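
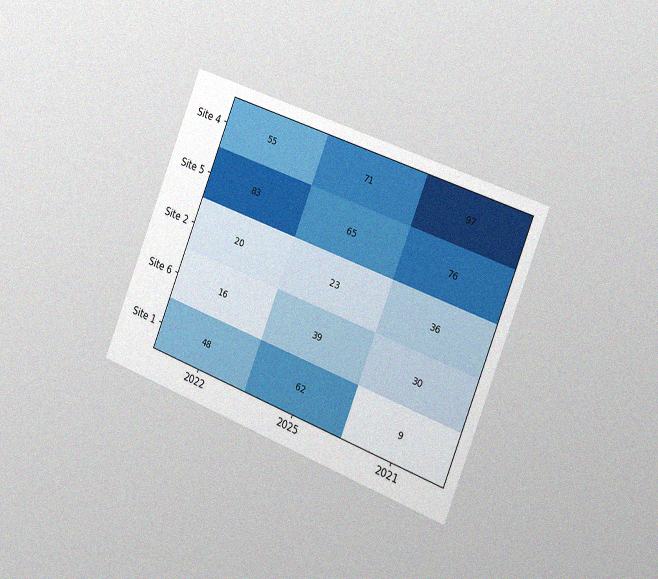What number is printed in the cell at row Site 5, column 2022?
83

The chart is tilted about 22° clockwise and viewed slightly from the right, with some photo noise. The (Site 5, 2022) cell reads 83.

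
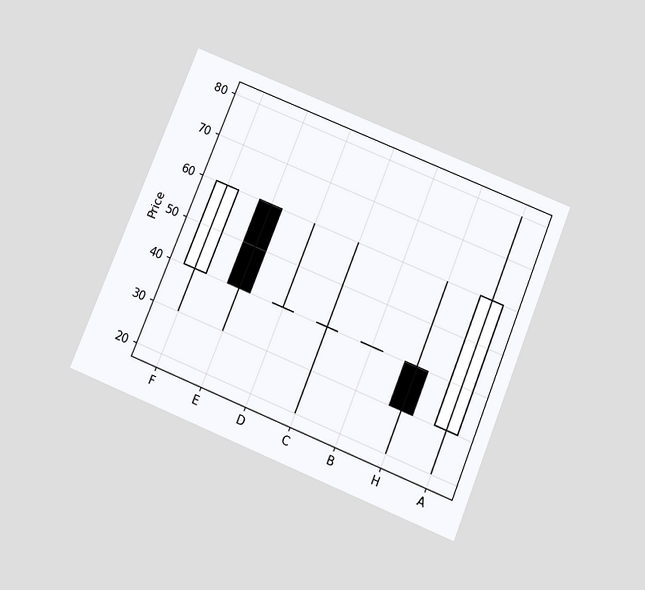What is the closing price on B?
The chart is tilted about 22° clockwise and viewed slightly from below. The B candle closes at 40.

40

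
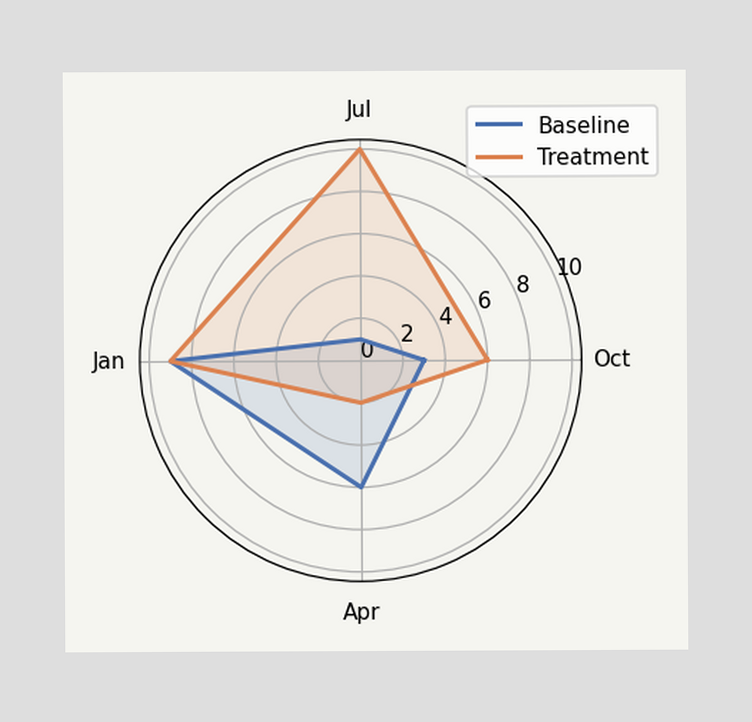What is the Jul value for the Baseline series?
1

On the Jul axis, Baseline reaches 1.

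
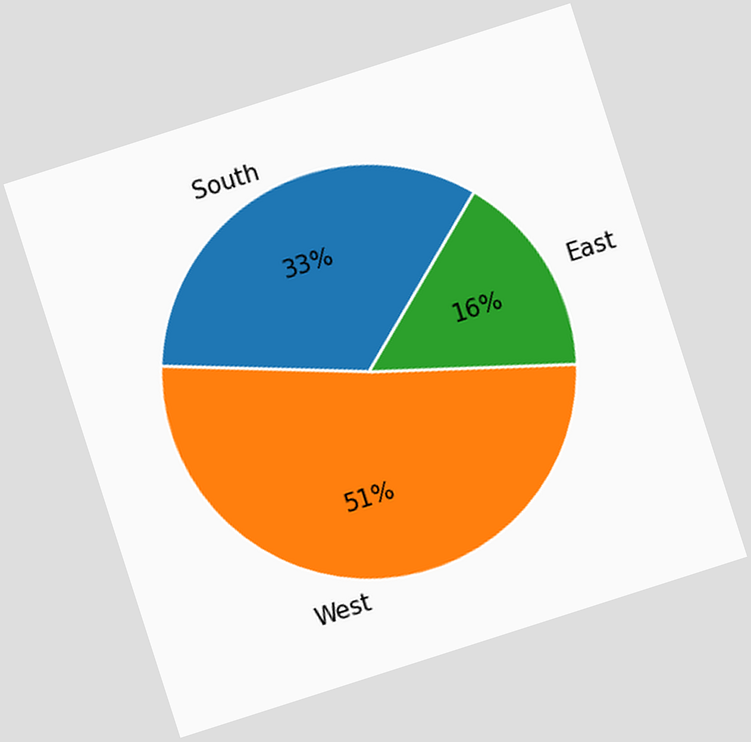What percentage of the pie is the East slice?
The chart is tilted about 18° counter-clockwise. The East slice takes up 16% of the pie.

16%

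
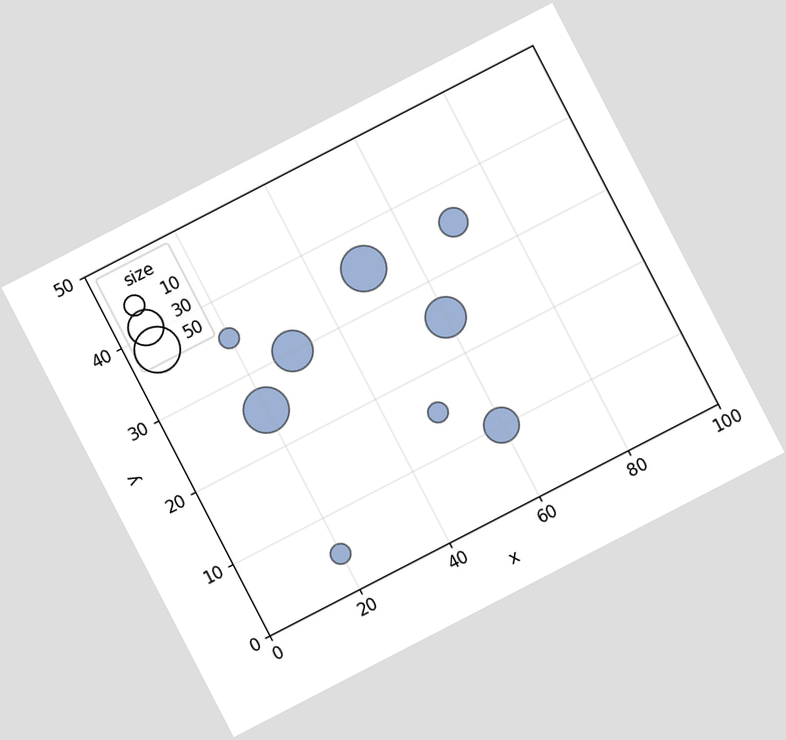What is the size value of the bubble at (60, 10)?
30

The chart is tilted about 27° counter-clockwise. Matching the bubble at (60, 10) against the size legend gives 30.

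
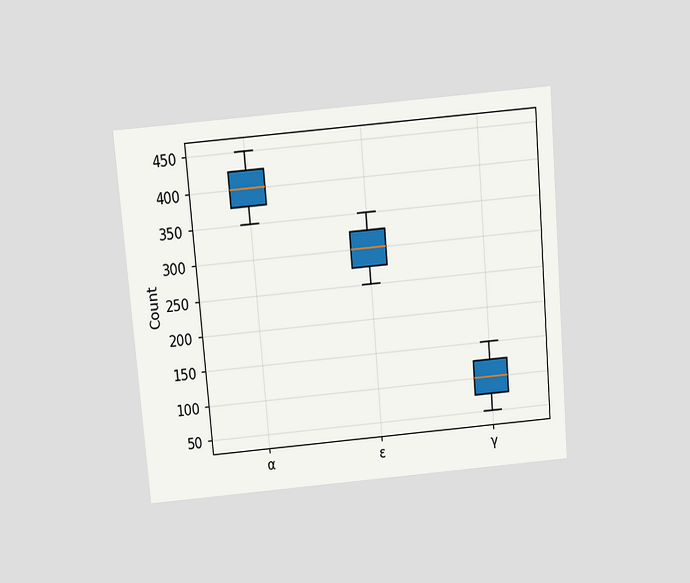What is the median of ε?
300

The chart is tilted about 5° counter-clockwise and viewed slightly from above. The median line in the ε box sits at 300.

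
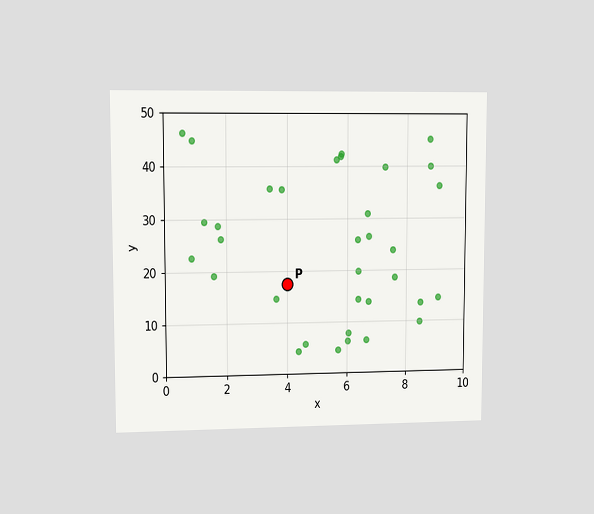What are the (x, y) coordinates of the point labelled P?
The chart is viewed at a slight angle. Following the gridlines from P to each axis, P sits at (4, 17.5).

(4, 17.5)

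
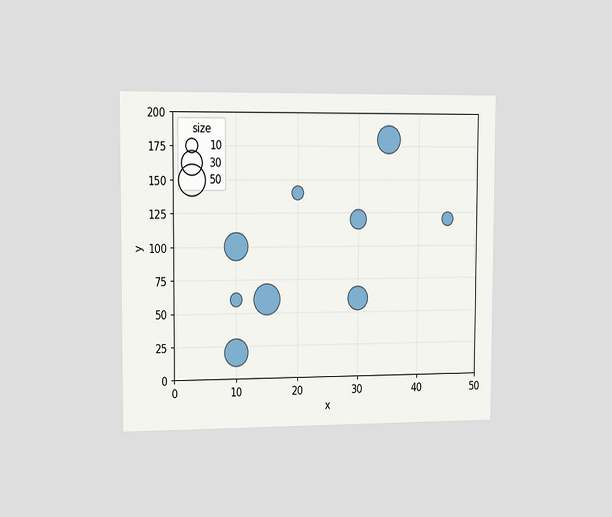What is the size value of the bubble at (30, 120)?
The chart is viewed slightly from the left. Matching the bubble at (30, 120) against the size legend gives 20.

20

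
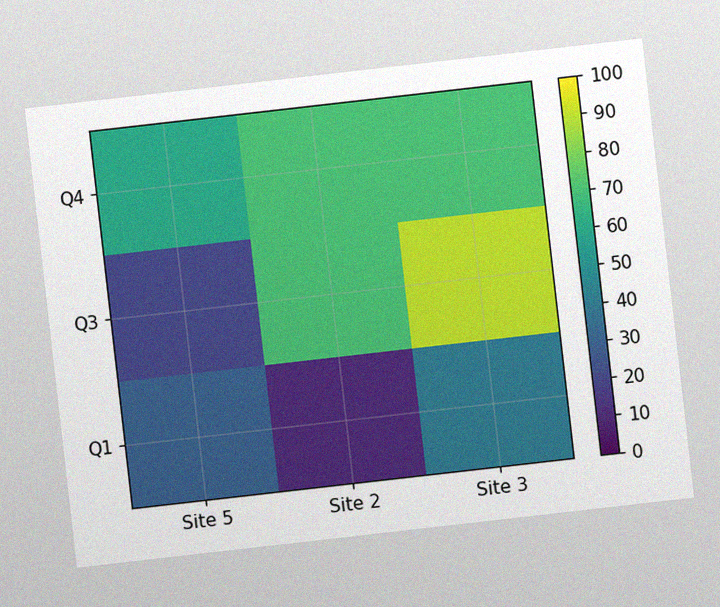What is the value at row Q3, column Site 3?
90

The chart is tilted about 6° counter-clockwise, with some photo noise. Matching cell (Q3, Site 3) against the colorbar gives 90.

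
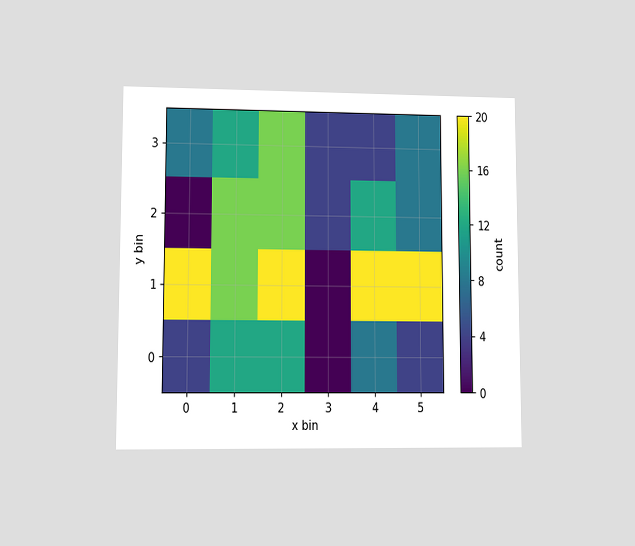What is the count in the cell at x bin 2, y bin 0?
The chart is viewed at a slight angle. Matching the cell (2, 0) against the colorbar gives 12.

12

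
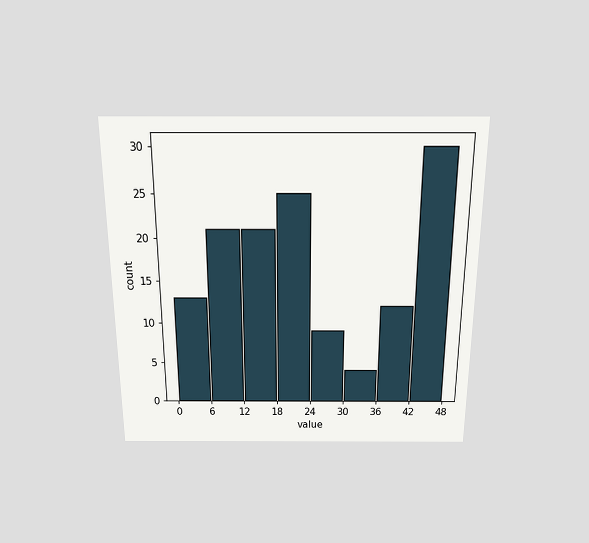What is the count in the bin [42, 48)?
The chart is viewed slightly from above. The [42, 48) bin has height 30.

30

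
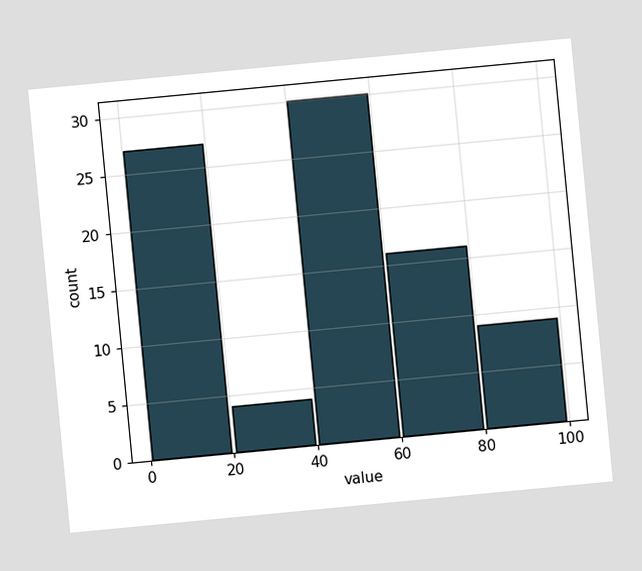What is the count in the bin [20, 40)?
4

The chart is tilted about 5° counter-clockwise. The [20, 40) bin has height 4.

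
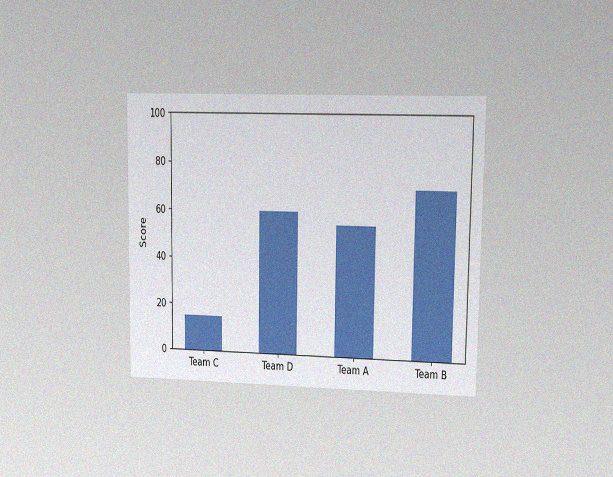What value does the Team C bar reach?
The chart is viewed at a slight angle, with some photo noise. Reading along the chart's y-axis, the Team C bar reaches 15.

15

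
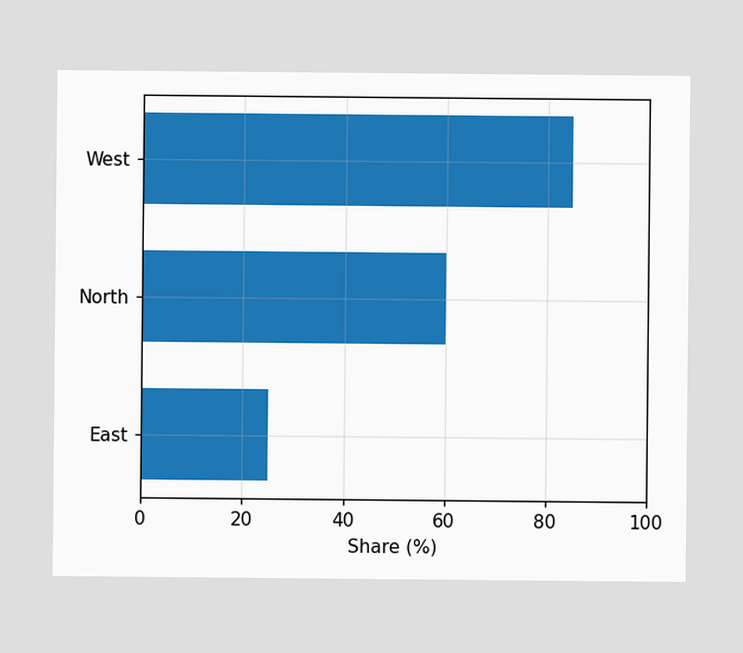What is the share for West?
Reading along the chart's x-axis, the West bar reaches 85%.

85%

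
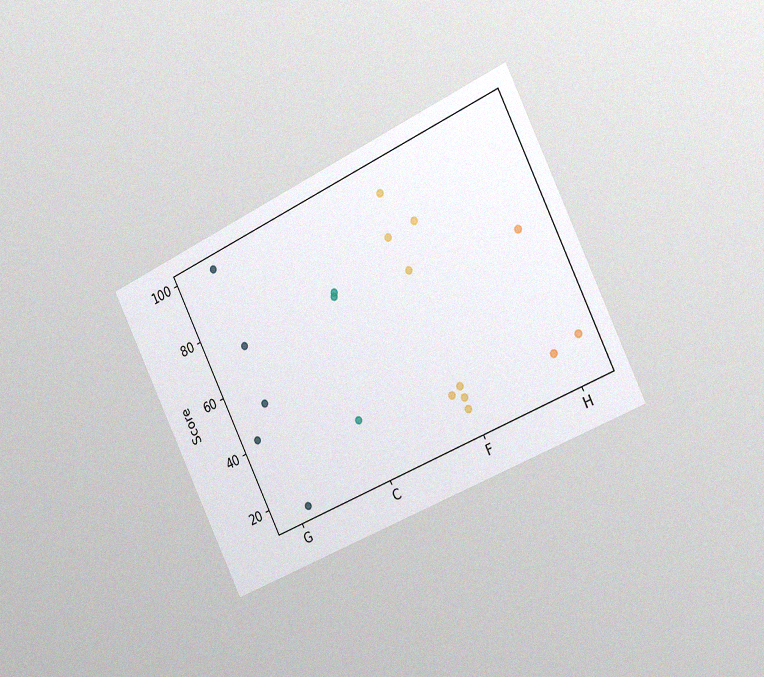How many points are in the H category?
3

The chart is tilted about 26° counter-clockwise and viewed slightly from the right, with some photo noise. Counting the markers in the H column gives 3.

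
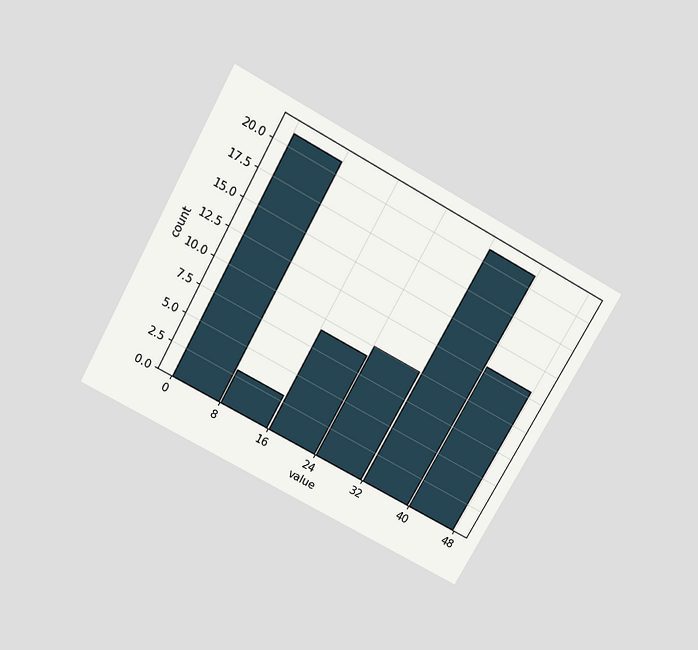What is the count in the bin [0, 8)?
21

The chart is tilted about 29° clockwise and viewed slightly from above. The [0, 8) bin has height 21.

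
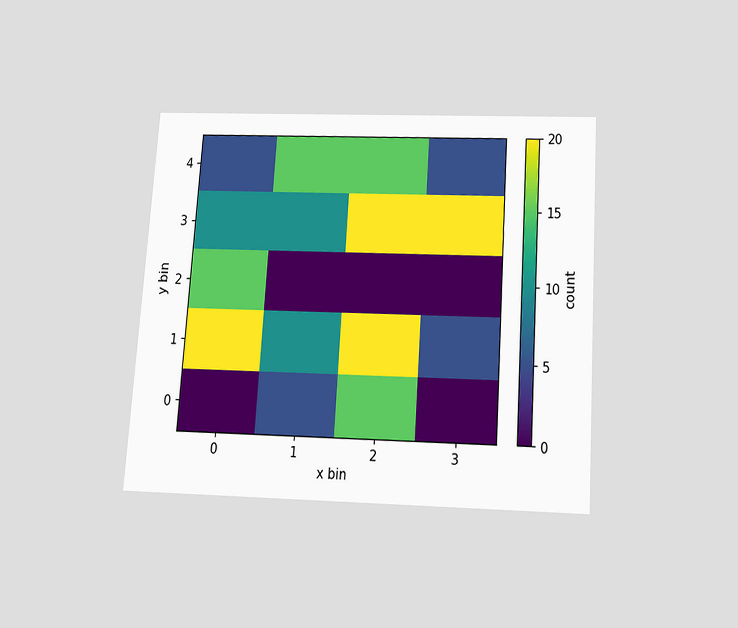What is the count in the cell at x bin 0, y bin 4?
5

The chart is tilted about 4° clockwise and viewed slightly from below. Matching the cell (0, 4) against the colorbar gives 5.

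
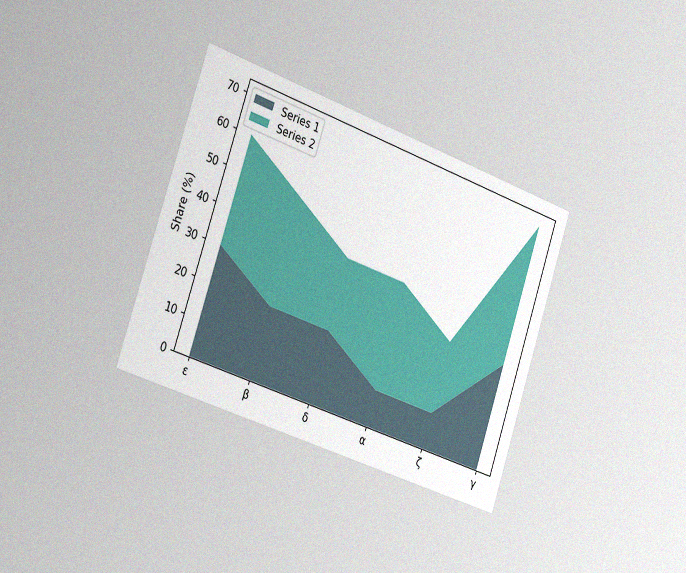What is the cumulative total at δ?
The chart is tilted about 19° clockwise and viewed slightly from the left, with some photo noise. The stacked total at δ reaches 40%.

40%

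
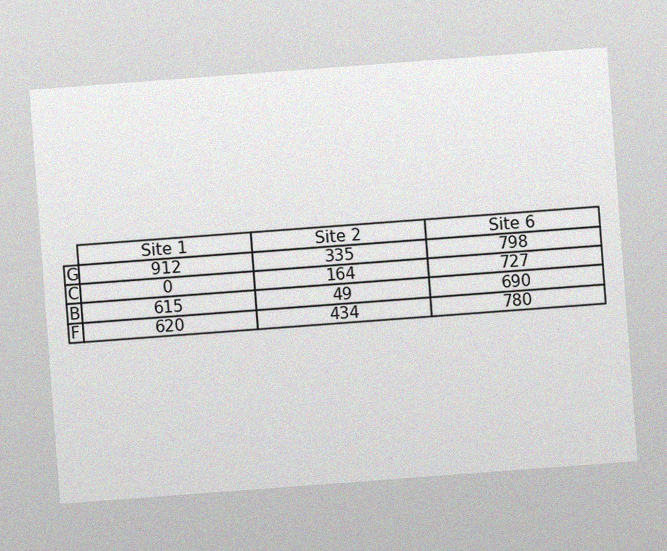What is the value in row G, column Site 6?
798

The chart is tilted about 4° counter-clockwise, with some photo noise. The (G, Site 6) cell reads 798.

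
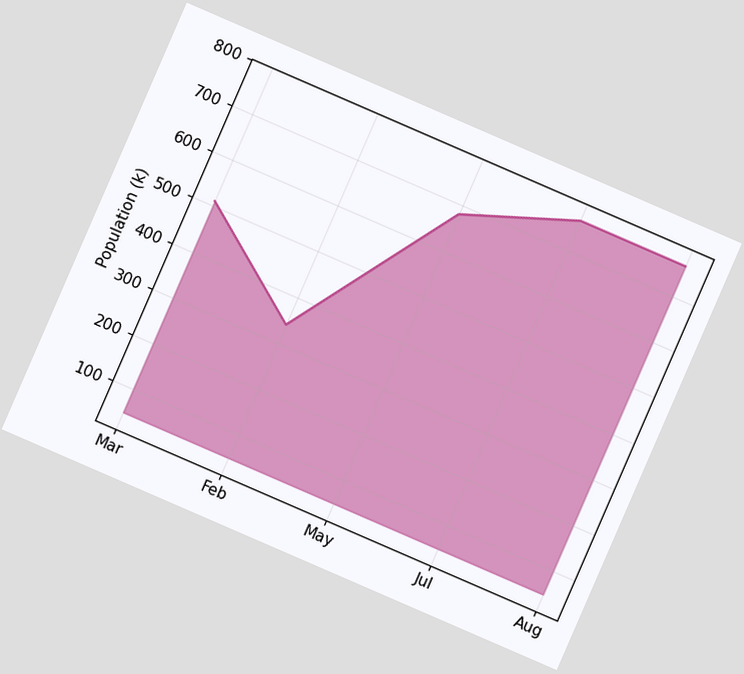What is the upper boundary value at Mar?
510k

The chart is tilted about 23° clockwise. At Mar the upper boundary is at 510k.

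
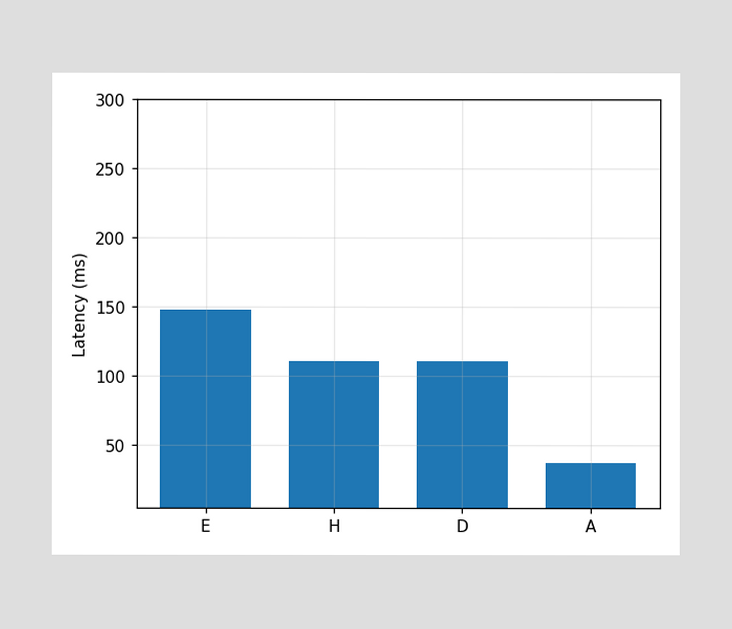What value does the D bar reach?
Reading along the chart's y-axis, the D bar reaches 111ms.

111ms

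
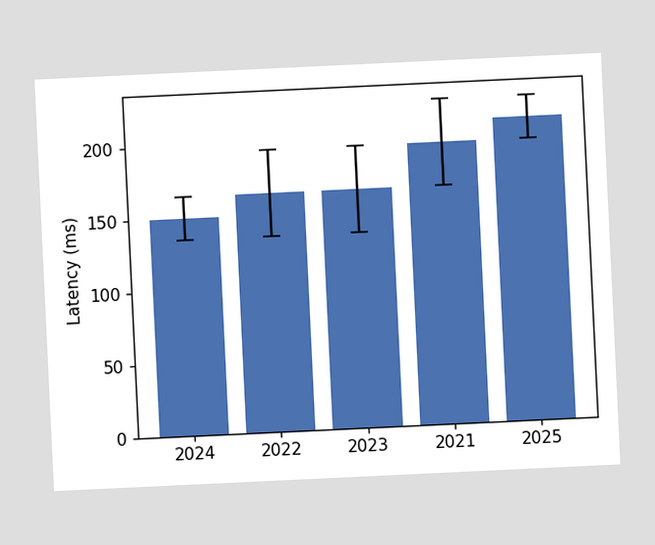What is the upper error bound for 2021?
225ms

The chart is tilted about 3° counter-clockwise. The 2021 bar's upper whisker reaches 225ms.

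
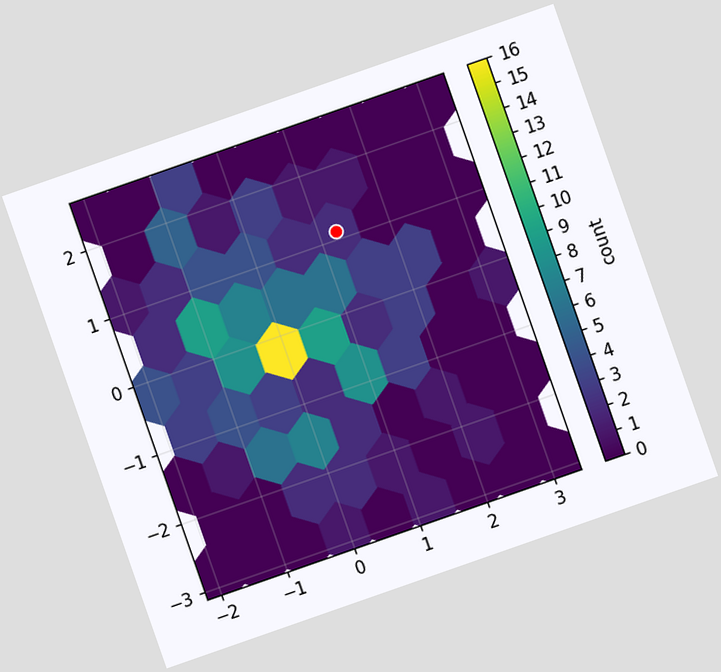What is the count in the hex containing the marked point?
The chart is tilted about 19° counter-clockwise. The marked hex reads 2 on the colorbar.

2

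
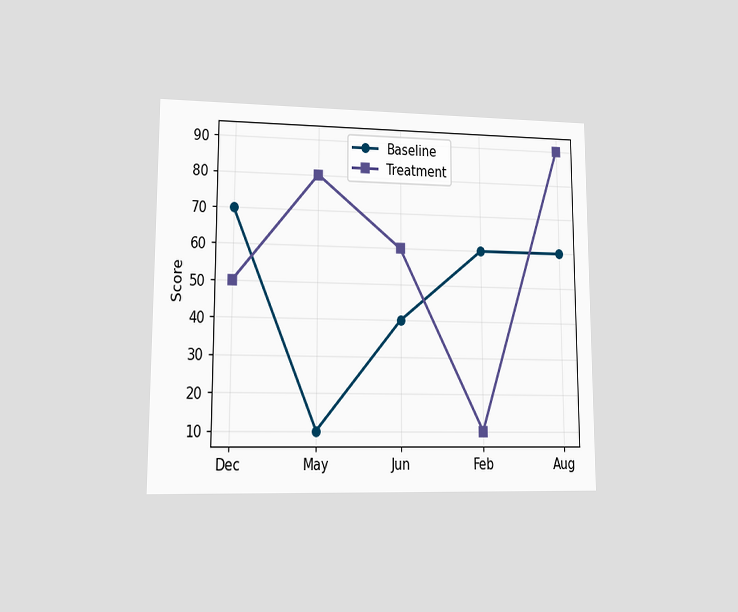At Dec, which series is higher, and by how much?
The chart is viewed at a slight angle. At Dec, Baseline sits above the other line by 20.

Baseline, by 20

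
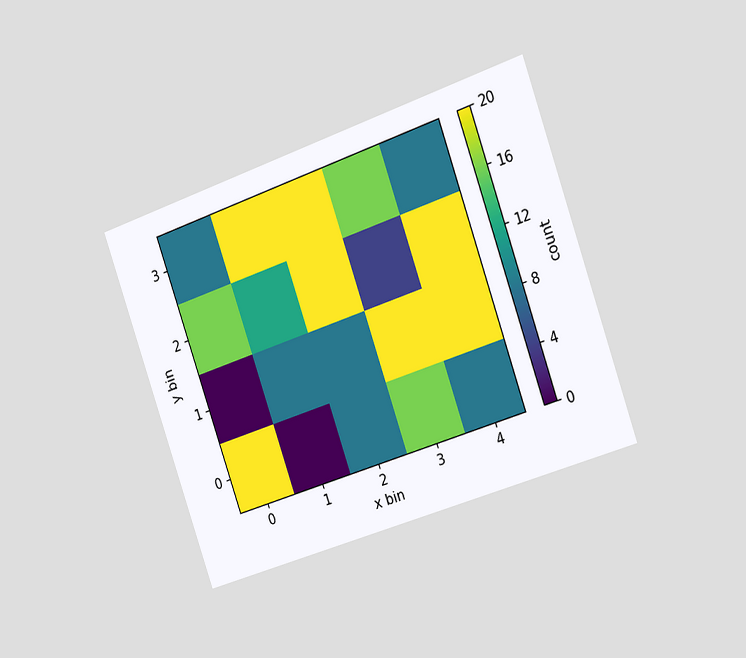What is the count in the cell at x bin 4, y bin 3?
The chart is tilted about 19° counter-clockwise and viewed slightly from the right. Matching the cell (4, 3) against the colorbar gives 8.

8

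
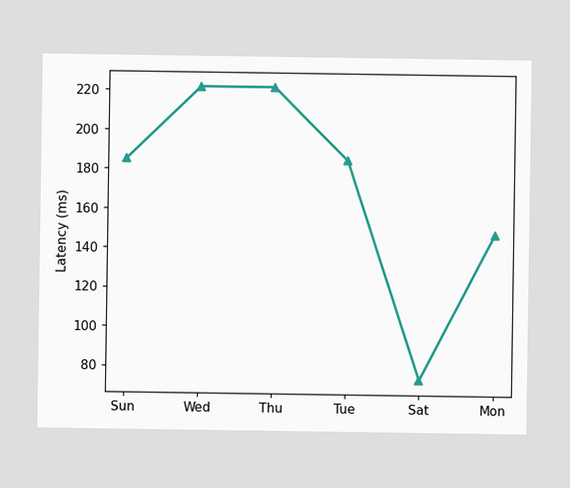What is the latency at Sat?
74ms

At Sat, the line is at 74ms.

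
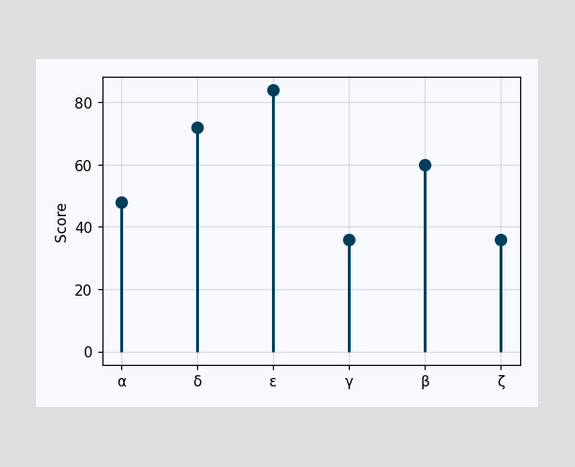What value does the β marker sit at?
60

The β marker sits at 60.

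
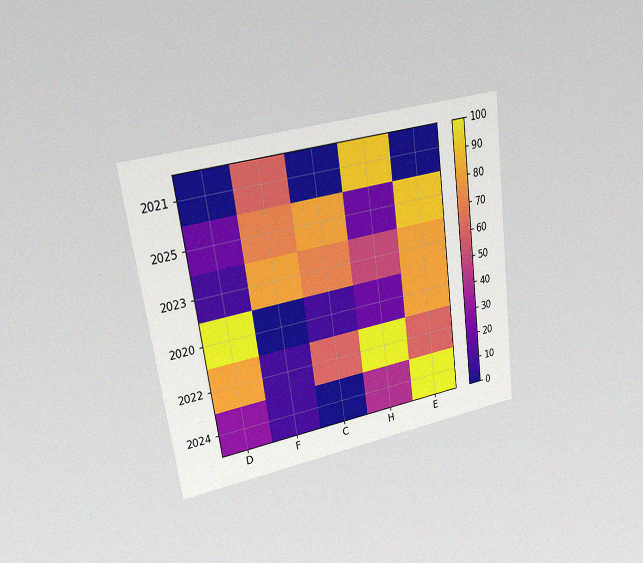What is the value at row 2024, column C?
The chart is tilted about 8° counter-clockwise and viewed at a slight angle, with some photo noise. Matching cell (2024, C) against the colorbar gives 0.

0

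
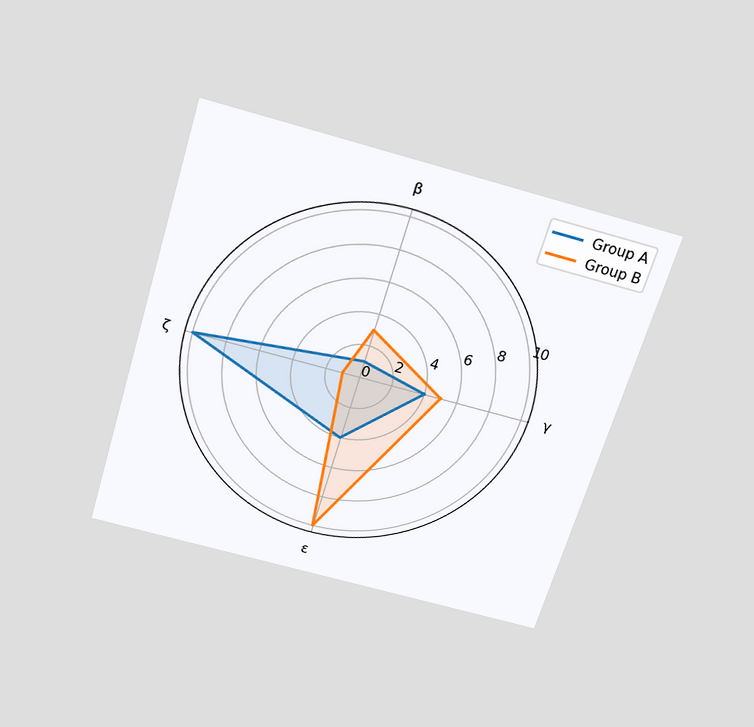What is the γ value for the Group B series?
The chart is tilted about 17° clockwise and viewed slightly from above. On the γ axis, Group B reaches 5.

5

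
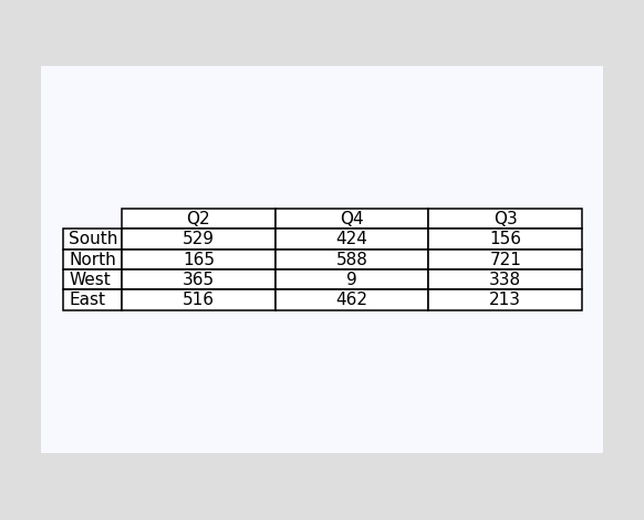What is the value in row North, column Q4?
The (North, Q4) cell reads 588.

588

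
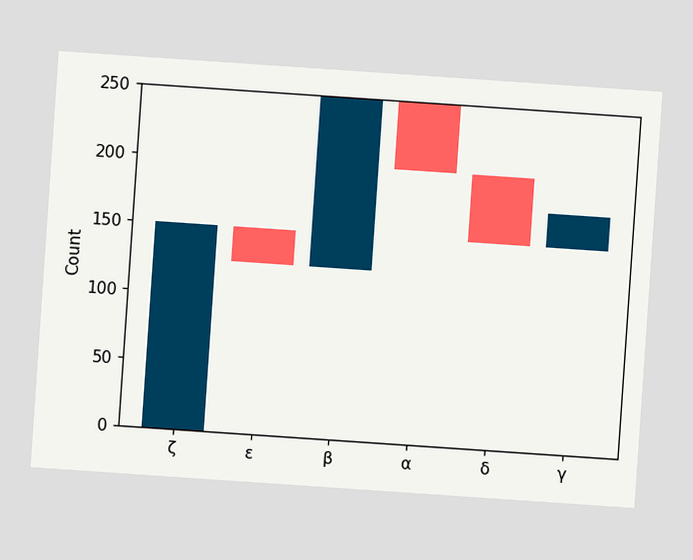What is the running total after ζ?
150

The chart is tilted about 4° clockwise. After ζ the running total reaches 150.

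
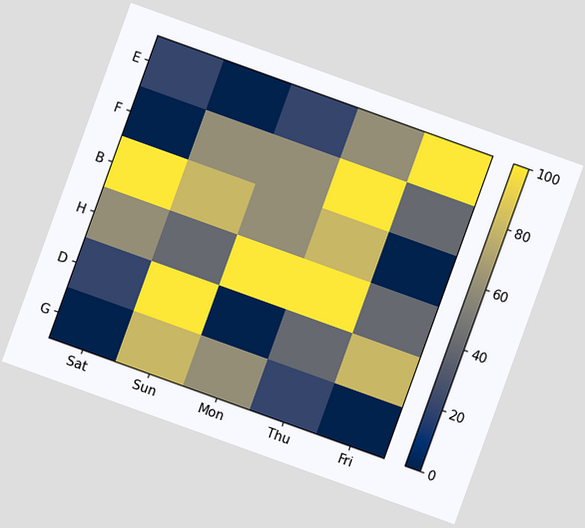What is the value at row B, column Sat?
100

The chart is tilted about 20° clockwise. Matching cell (B, Sat) against the colorbar gives 100.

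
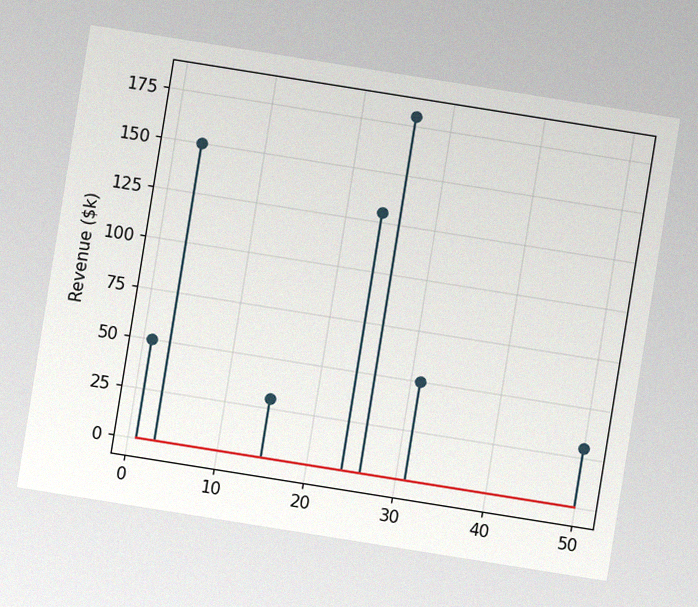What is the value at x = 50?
The chart is tilted about 9° clockwise, with some photo noise. The stem at x=50 reaches $30k.

$30k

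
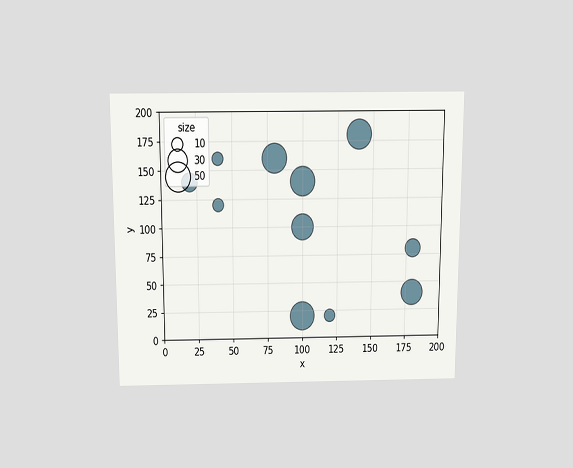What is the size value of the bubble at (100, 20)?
The chart is viewed slightly from above. Matching the bubble at (100, 20) against the size legend gives 50.

50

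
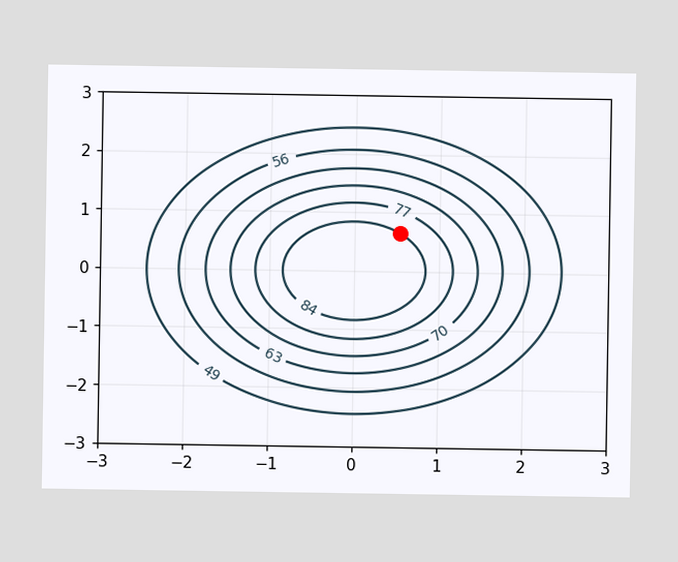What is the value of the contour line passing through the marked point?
84

The marked point sits on the contour labelled 84.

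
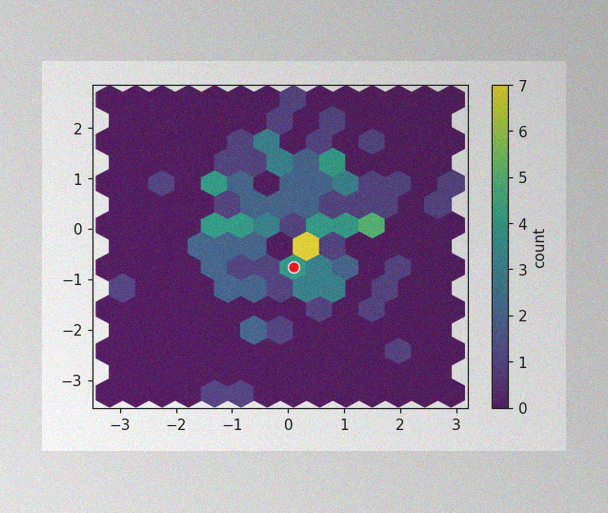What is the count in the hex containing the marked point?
4

The image has some photo noise and uneven lighting. The marked hex reads 4 on the colorbar.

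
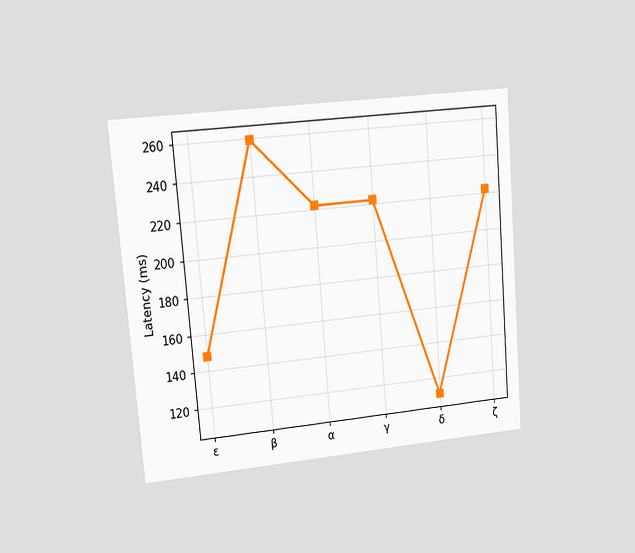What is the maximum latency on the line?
The chart is tilted about 5° counter-clockwise and viewed at a slight angle. The highest point is at β, and reading across to the y-axis gives 259ms.

259ms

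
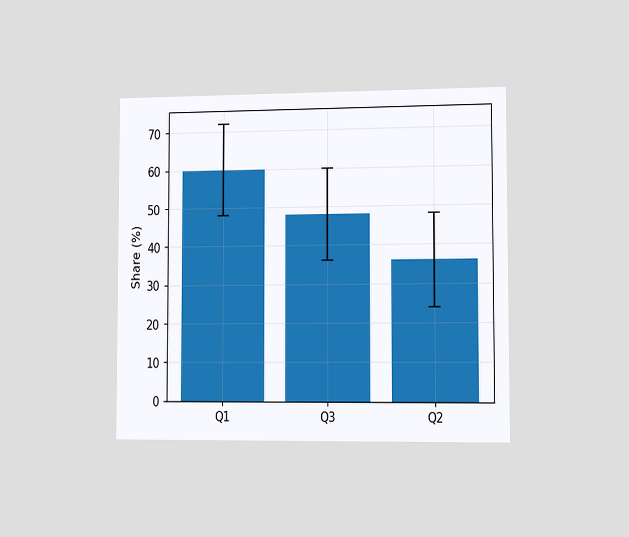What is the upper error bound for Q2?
48%

The chart is viewed slightly from the right. The Q2 bar's upper whisker reaches 48%.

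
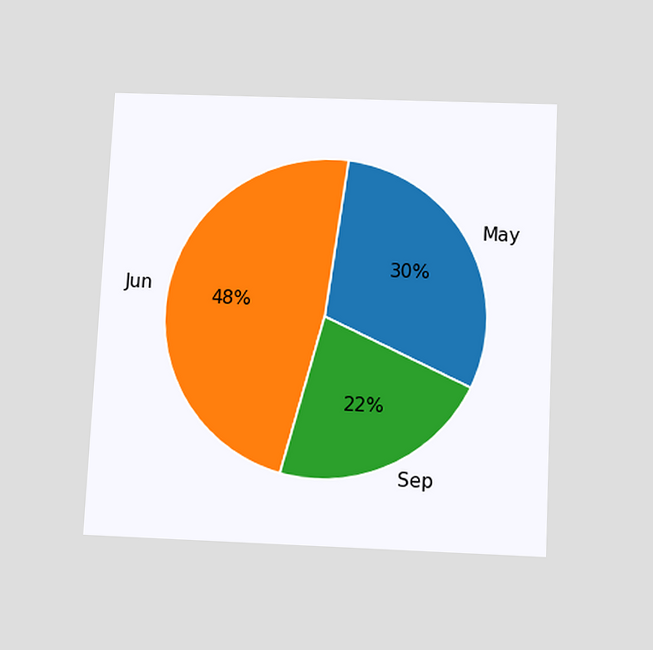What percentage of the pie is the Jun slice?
48%

The chart is tilted about 3° clockwise and viewed slightly from below. The Jun slice takes up 48% of the pie.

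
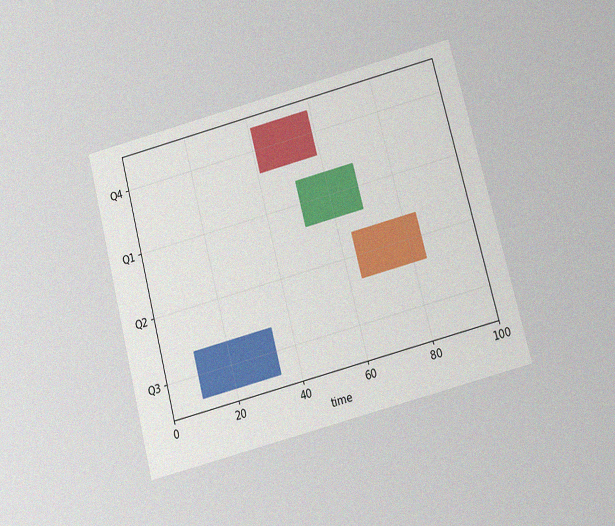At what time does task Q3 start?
The chart is tilted about 15° counter-clockwise and viewed slightly from below, with some photo noise. The Q3 bar begins at t=10.

10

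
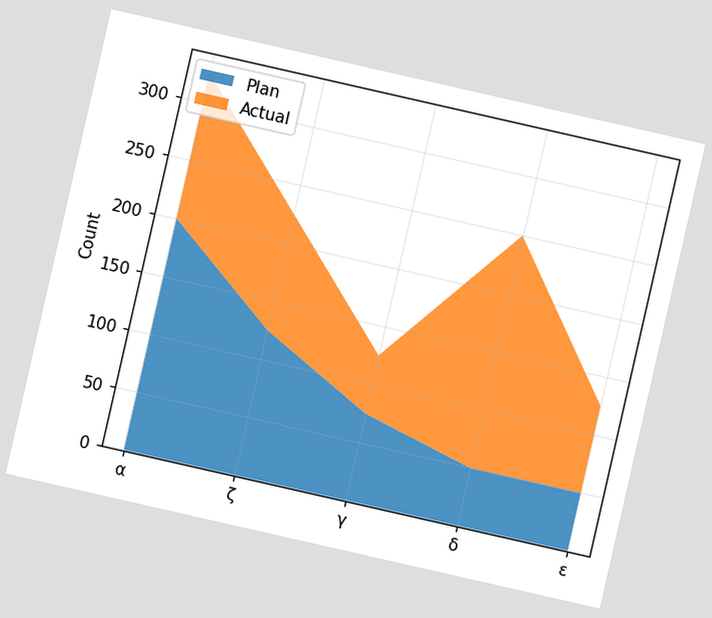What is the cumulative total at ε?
125

The chart is tilted about 13° clockwise. The stacked total at ε reaches 125.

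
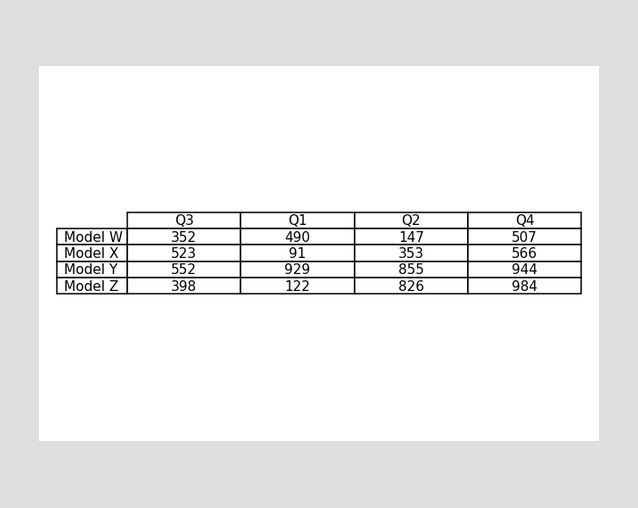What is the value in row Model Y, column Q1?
The (Model Y, Q1) cell reads 929.

929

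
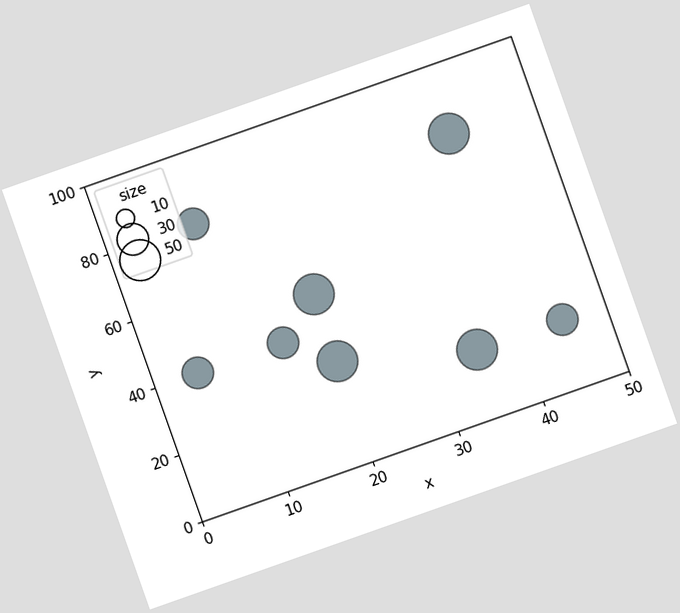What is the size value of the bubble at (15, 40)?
30

The chart is tilted about 19° counter-clockwise. Matching the bubble at (15, 40) against the size legend gives 30.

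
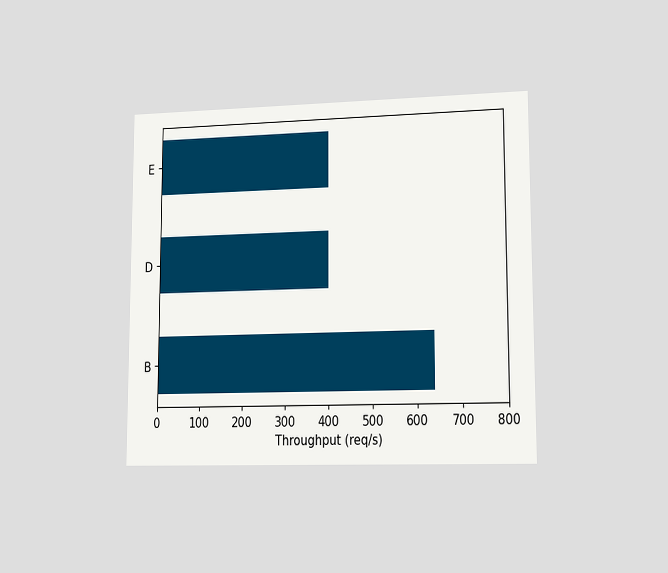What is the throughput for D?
The chart is viewed slightly from the right. Reading along the chart's x-axis, the D bar reaches 400req/s.

400req/s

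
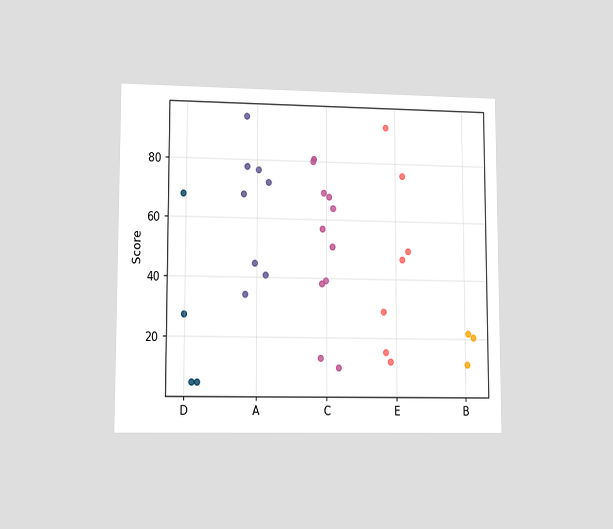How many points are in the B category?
The chart is viewed at a slight angle. Counting the markers in the B column gives 3.

3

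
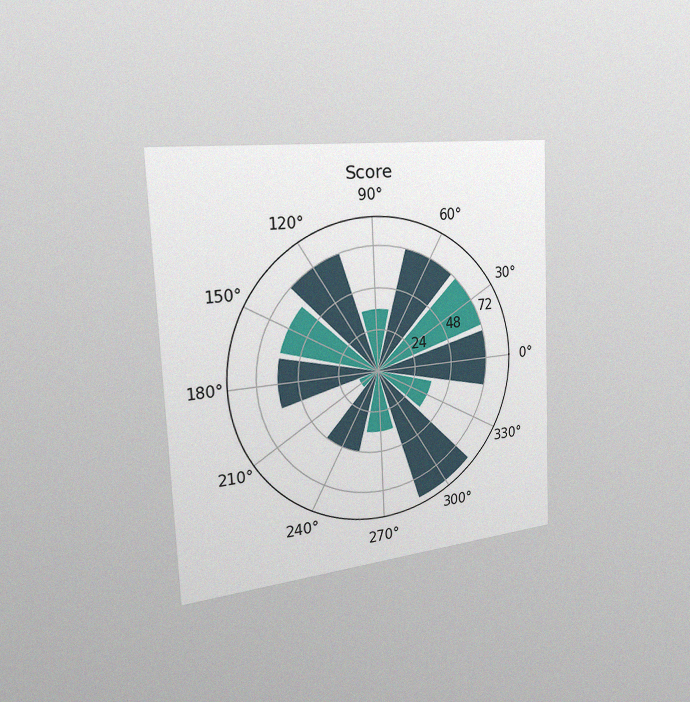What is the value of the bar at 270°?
36

The chart is tilted about 3° counter-clockwise and viewed slightly from the left, with some photo noise. The bar at 270° reaches 36 on the radial axis.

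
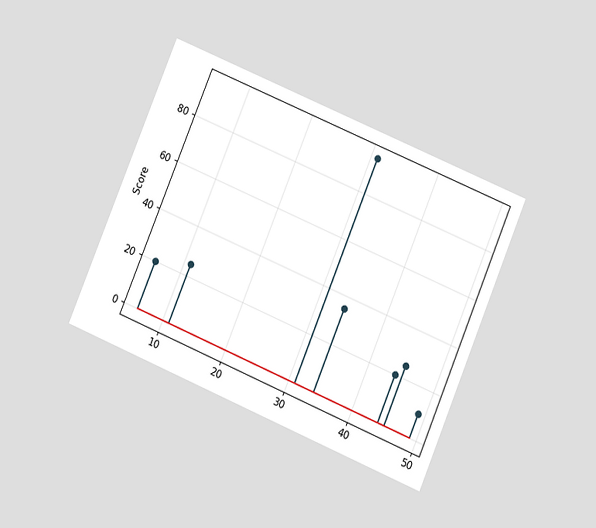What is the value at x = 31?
The chart is tilted about 23° clockwise and viewed at a slight angle. The stem at x=31 reaches 95.

95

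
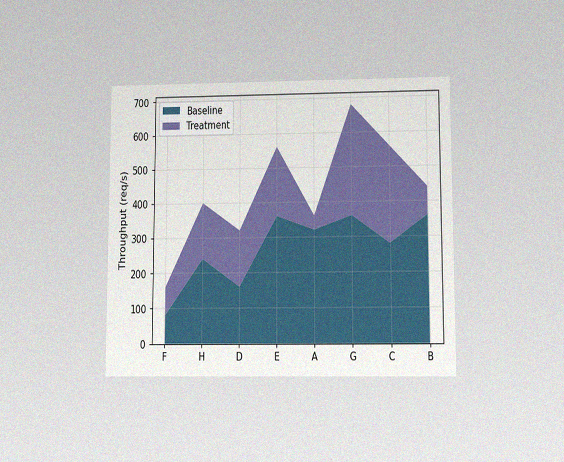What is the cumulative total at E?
560req/s

The chart is viewed at a slight angle, with some photo noise. The stacked total at E reaches 560req/s.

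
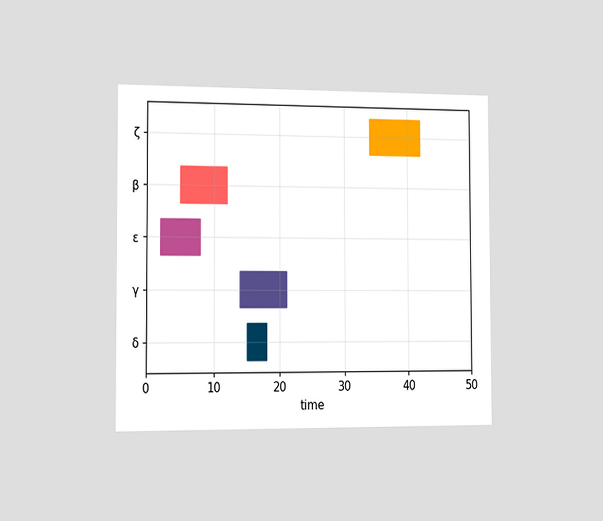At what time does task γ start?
14

The chart is viewed slightly from the left. The γ bar begins at t=14.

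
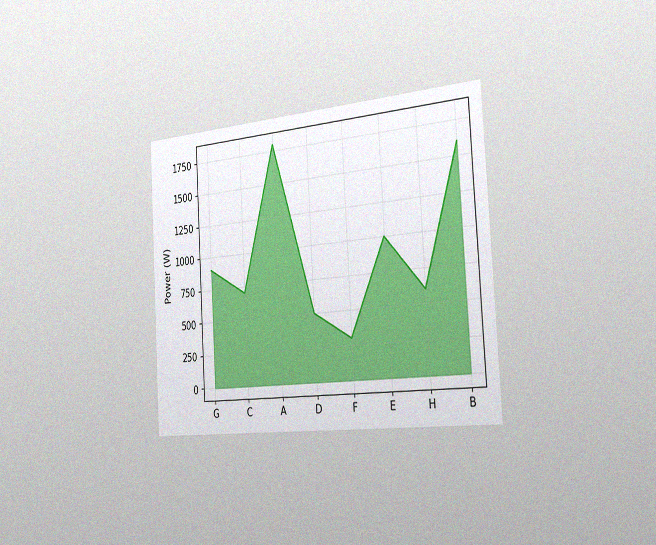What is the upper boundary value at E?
1000W

The chart is tilted about 3° counter-clockwise and viewed slightly from the right, with some photo noise. At E the upper boundary is at 1000W.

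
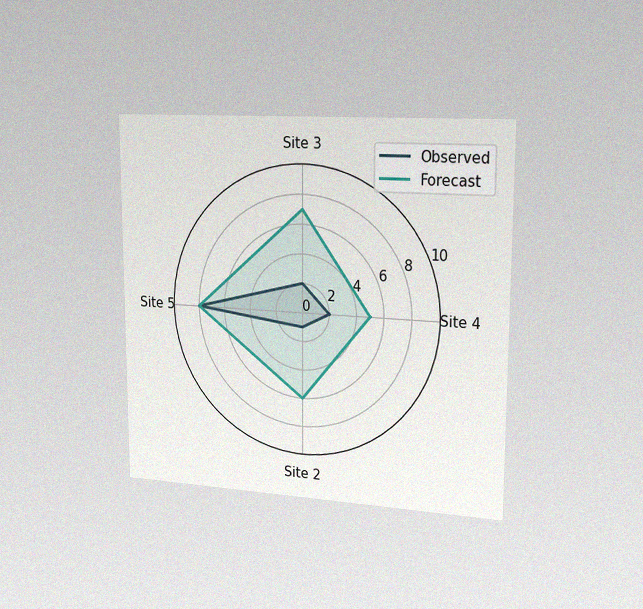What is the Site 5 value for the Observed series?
The chart is viewed slightly from the right, with some photo noise. On the Site 5 axis, Observed reaches 8.

8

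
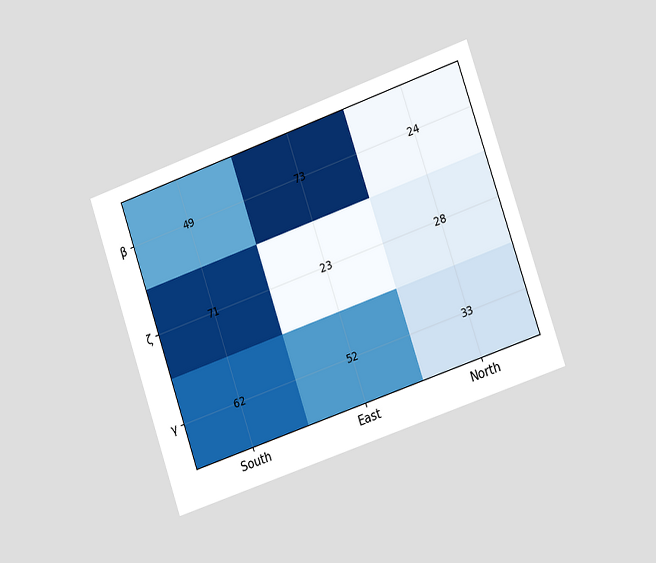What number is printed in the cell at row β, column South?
49

The chart is tilted about 19° counter-clockwise and viewed slightly from the right. The (β, South) cell reads 49.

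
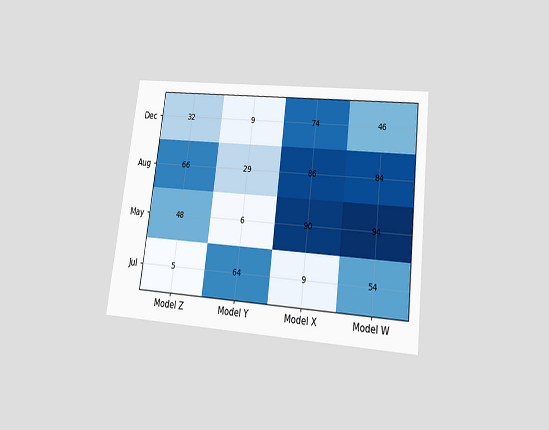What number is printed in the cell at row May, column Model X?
90

The chart is tilted about 7° clockwise and viewed slightly from below. The (May, Model X) cell reads 90.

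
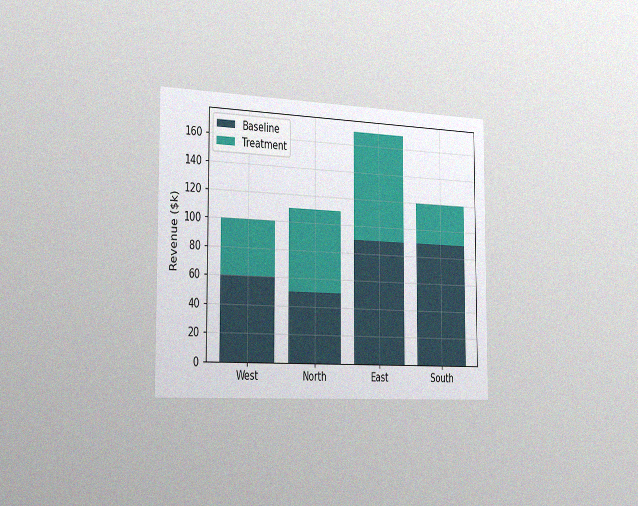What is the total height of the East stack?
The chart is viewed slightly from the left, with some photo noise. The East stack's top reaches $170k on the y-axis.

$170k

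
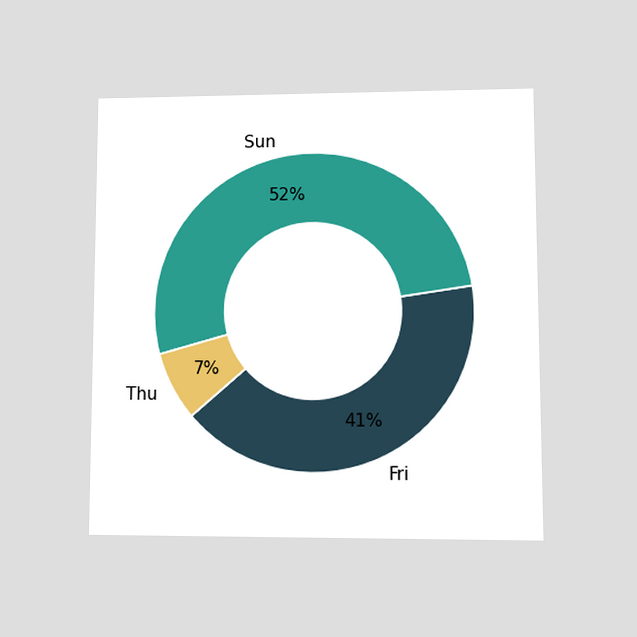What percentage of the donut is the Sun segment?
52%

The chart is viewed at a slight angle. The Sun segment takes up 52% of the ring.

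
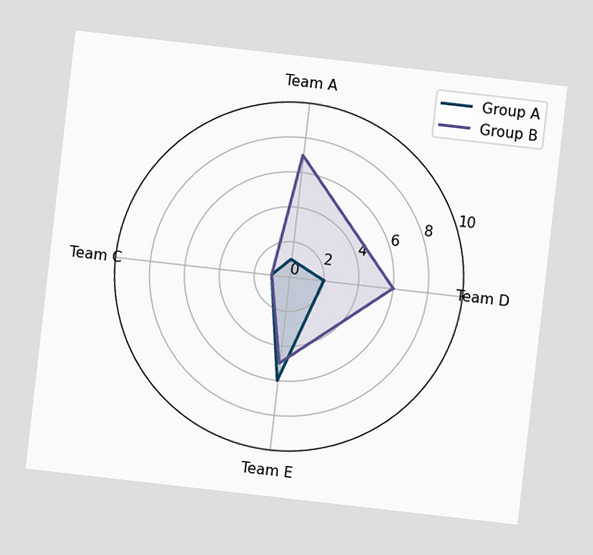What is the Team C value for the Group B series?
1

The chart is tilted about 7° clockwise. On the Team C axis, Group B reaches 1.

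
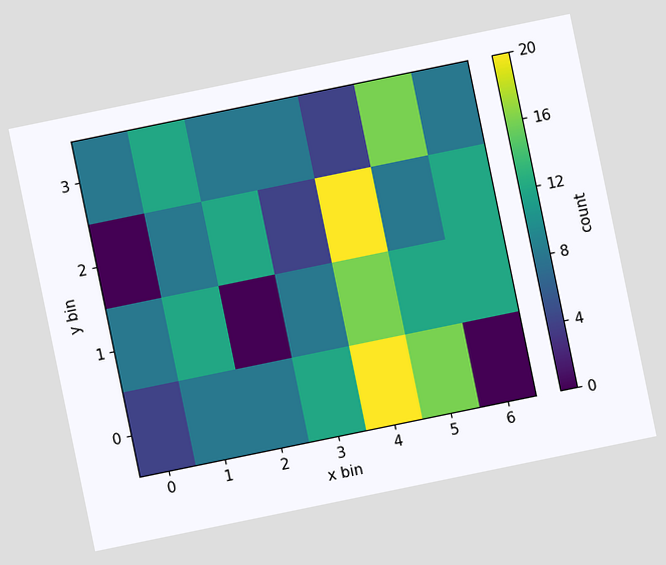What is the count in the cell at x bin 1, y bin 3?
The chart is tilted about 12° counter-clockwise. Matching the cell (1, 3) against the colorbar gives 12.

12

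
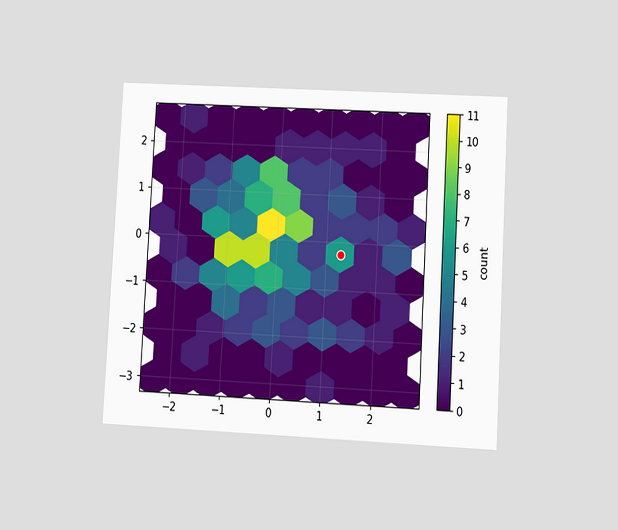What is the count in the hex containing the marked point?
6

The chart is tilted about 3° clockwise and viewed at a slight angle. The marked hex reads 6 on the colorbar.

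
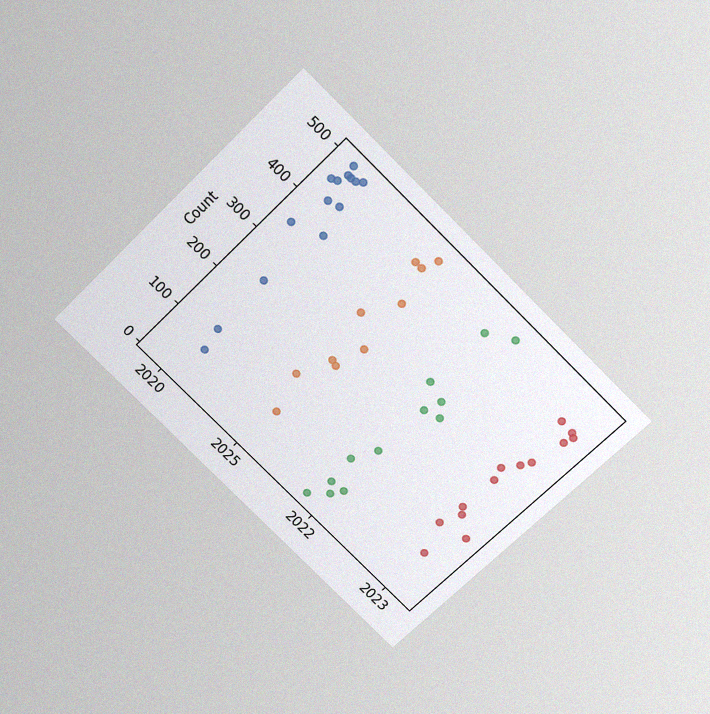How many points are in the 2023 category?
The chart is tilted about 45° clockwise and viewed slightly from above, with some photo noise. Counting the markers in the 2023 column gives 13.

13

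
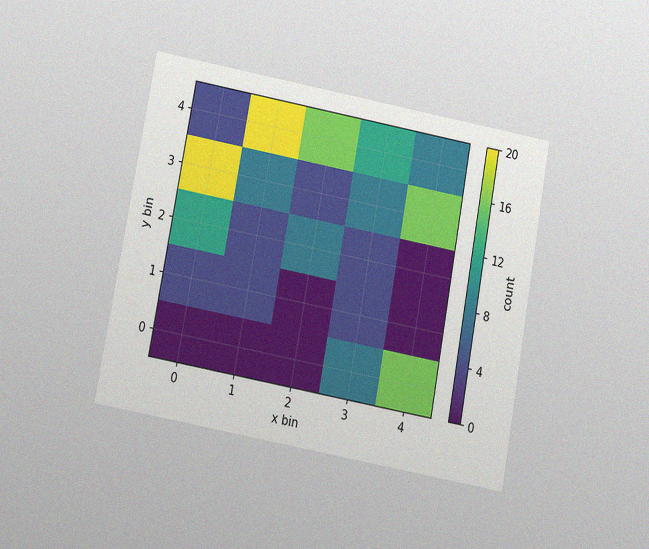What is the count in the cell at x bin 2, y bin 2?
The chart is tilted about 10° clockwise and viewed slightly from below, with some photo noise. Matching the cell (2, 2) against the colorbar gives 8.

8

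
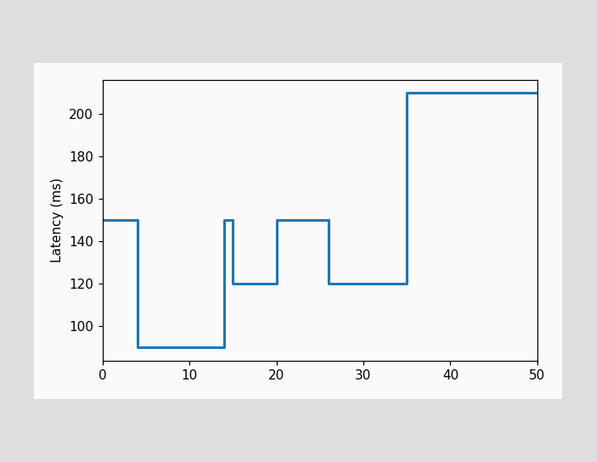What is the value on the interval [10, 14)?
On [10, 14) the step sits at 90ms.

90ms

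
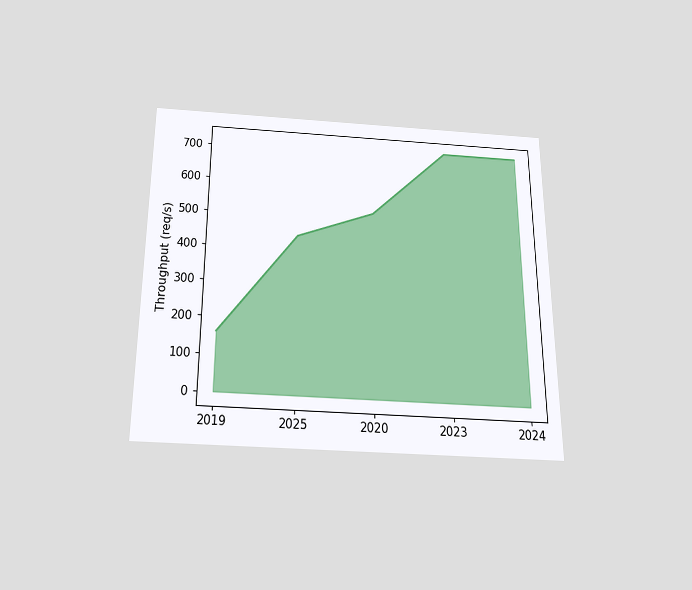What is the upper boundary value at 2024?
The chart is viewed slightly from below. At 2024 the upper boundary is at 720req/s.

720req/s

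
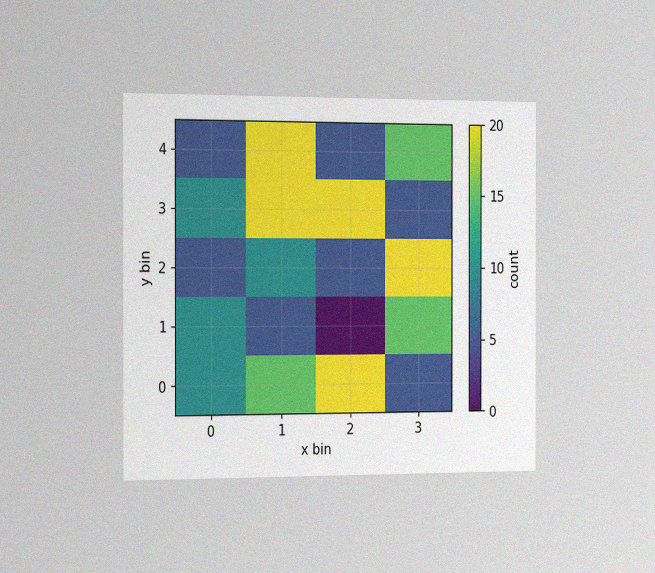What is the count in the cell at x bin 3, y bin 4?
The chart is viewed slightly from the left, with some photo noise. Matching the cell (3, 4) against the colorbar gives 15.

15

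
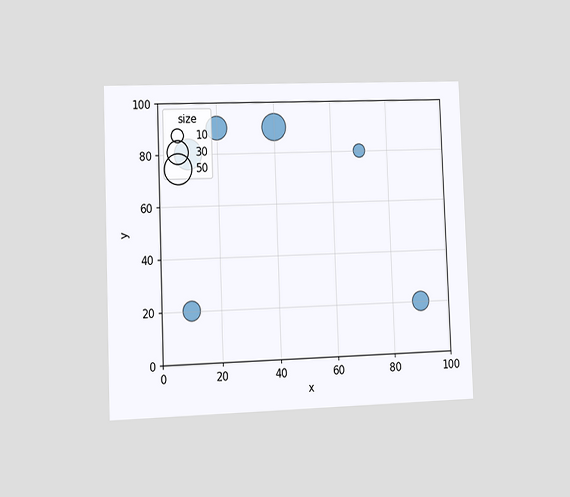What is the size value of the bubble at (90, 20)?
20

The chart is tilted about 2° counter-clockwise and viewed at a slight angle. Matching the bubble at (90, 20) against the size legend gives 20.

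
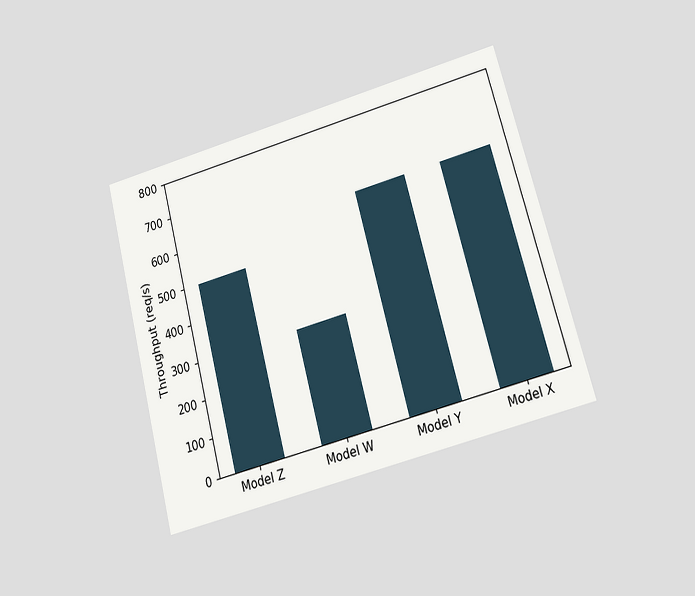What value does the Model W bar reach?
The chart is tilted about 15° counter-clockwise and viewed at a slight angle. Reading along the chart's y-axis, the Model W bar reaches 300req/s.

300req/s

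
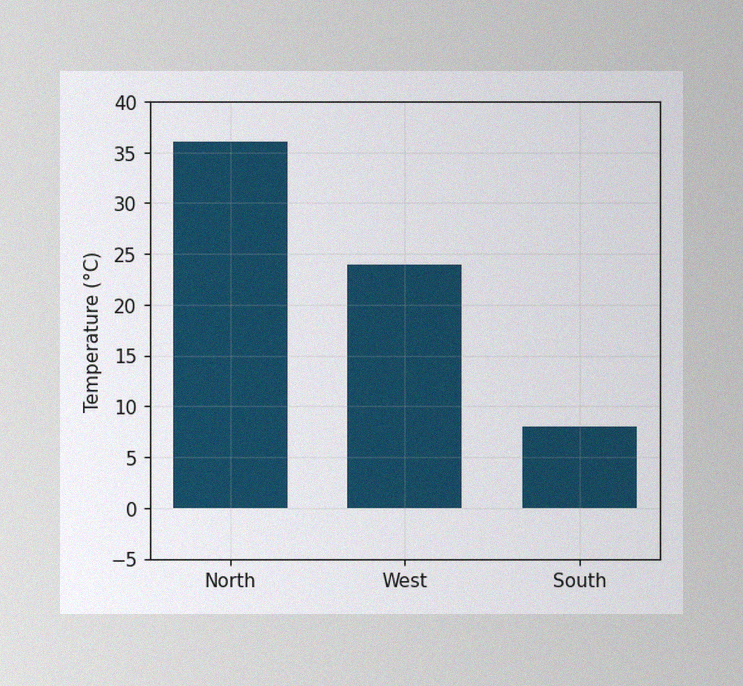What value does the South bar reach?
The image has some photo noise and uneven lighting. Reading along the chart's y-axis, the South bar reaches 8°C.

8°C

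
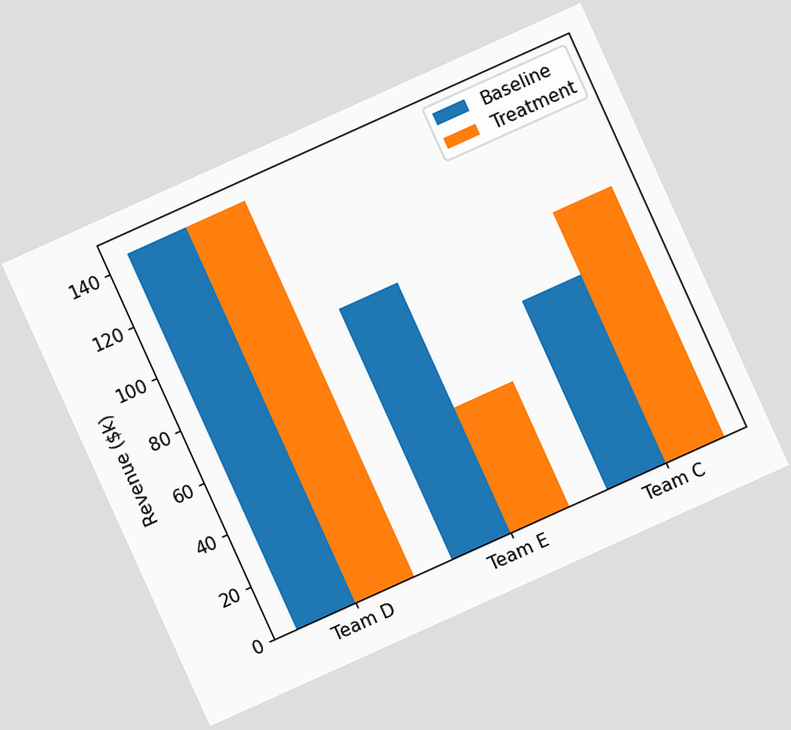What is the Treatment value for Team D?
The chart is tilted about 24° counter-clockwise. The Treatment bar at Team D reaches $144k on the y-axis.

$144k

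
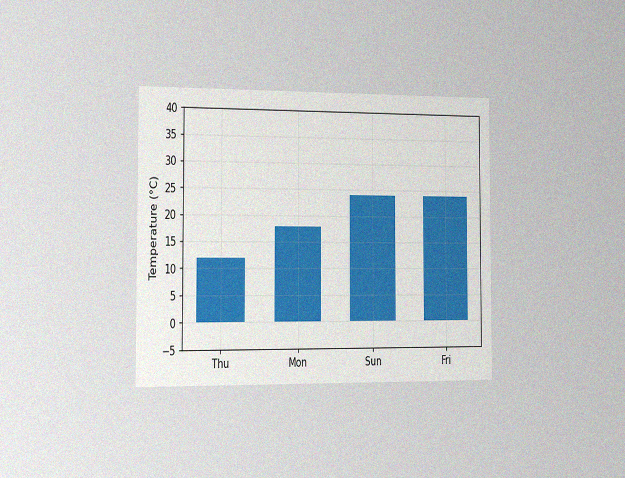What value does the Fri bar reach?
24°C

The chart is viewed slightly from the left, with some photo noise. Reading along the chart's y-axis, the Fri bar reaches 24°C.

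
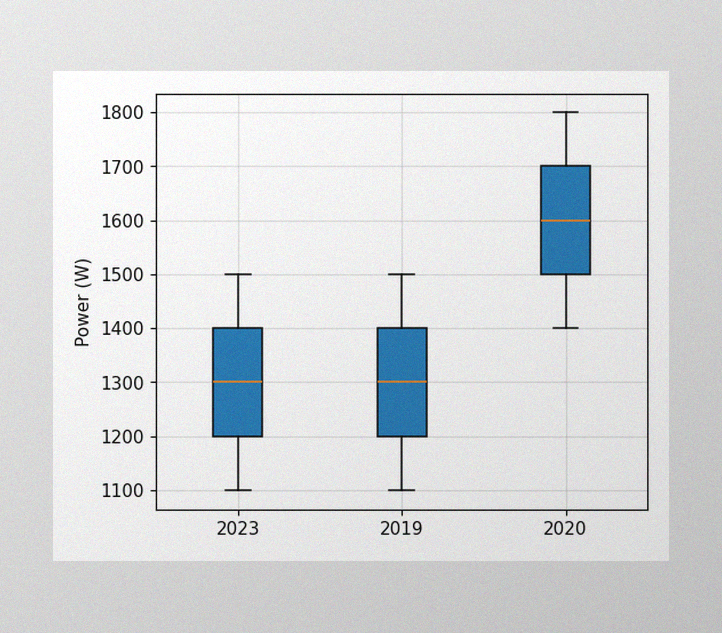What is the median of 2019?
1300W

The image has some photo noise and uneven lighting. The median line in the 2019 box sits at 1300W.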